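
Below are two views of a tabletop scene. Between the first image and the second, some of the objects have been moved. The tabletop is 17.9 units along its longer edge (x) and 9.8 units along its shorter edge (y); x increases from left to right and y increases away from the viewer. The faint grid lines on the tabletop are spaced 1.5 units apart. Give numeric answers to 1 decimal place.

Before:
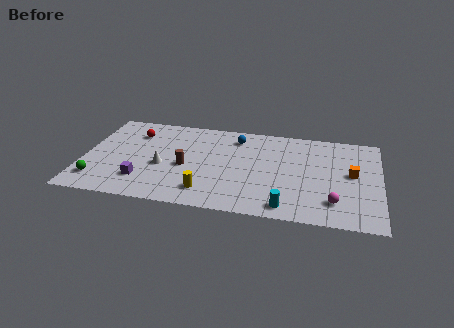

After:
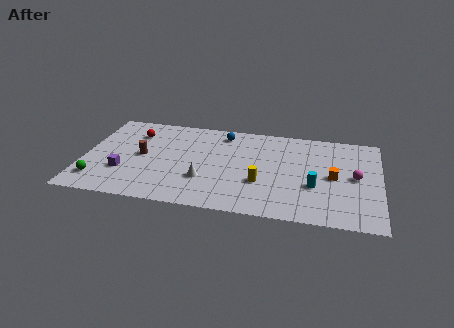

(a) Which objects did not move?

the red sphere and the green sphere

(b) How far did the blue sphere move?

0.9

The blue sphere was near (9.1, 8.0) before and (8.3, 8.3) after, so it travelled √(0.8² + 0.3²) ≈ 0.9 units.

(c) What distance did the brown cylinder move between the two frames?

2.8

The brown cylinder was near (6.2, 4.3) before and (3.5, 5.0) after, so it travelled √(2.7² + 0.7²) ≈ 2.8 units.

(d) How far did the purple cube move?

1.4

The purple cube was near (3.7, 2.4) before and (2.5, 3.1) after, so it travelled √(1.2² + 0.7²) ≈ 1.4 units.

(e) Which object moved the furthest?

the yellow cylinder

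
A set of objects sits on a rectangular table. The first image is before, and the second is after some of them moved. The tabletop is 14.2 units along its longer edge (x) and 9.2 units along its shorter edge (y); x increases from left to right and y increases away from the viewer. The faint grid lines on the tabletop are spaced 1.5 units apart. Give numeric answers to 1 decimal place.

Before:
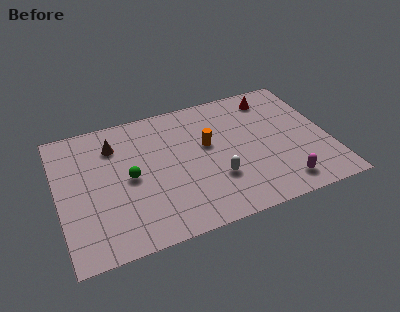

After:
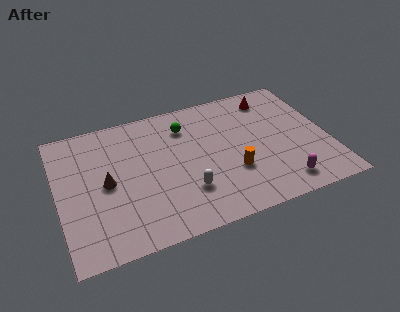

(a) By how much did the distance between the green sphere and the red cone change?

-3.8

They were about 8.5 units apart before and 4.7 after — 3.8 units closer together.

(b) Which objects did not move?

the magenta capsule and the red cone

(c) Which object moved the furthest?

the green sphere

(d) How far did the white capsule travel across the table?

1.6

The white capsule moved from about (8.1, 2.9) to (6.5, 2.6), a distance of √(1.6² + 0.3²) ≈ 1.6.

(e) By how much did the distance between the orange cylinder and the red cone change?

+0.9

The distance was about 4.4 in the first image and 5.3 in the second, so they moved 0.9 units further apart.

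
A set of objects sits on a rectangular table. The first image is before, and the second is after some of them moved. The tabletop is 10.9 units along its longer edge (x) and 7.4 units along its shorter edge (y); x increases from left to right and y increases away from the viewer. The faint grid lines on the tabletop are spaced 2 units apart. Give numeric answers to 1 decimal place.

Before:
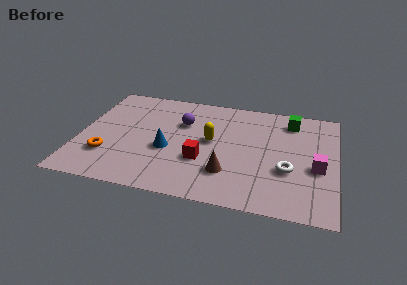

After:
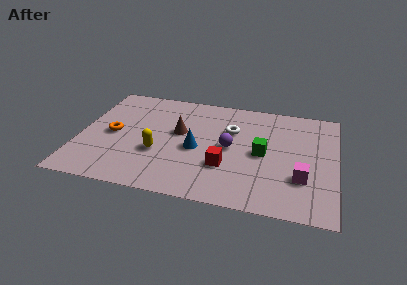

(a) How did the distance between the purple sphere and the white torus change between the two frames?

-3.9

The distance was about 5.1 in the first image and 1.2 in the second, so they moved 3.9 units closer together.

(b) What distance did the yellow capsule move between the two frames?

2.6

The yellow capsule moved from about (5.6, 4.0) to (3.4, 2.7), a distance of √(2.2² + 1.3²) ≈ 2.6.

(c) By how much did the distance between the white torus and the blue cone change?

-3.0

The distance was about 5.1 in the first image and 2.1 in the second, so they moved 3.0 units closer together.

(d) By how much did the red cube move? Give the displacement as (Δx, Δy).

(1.0, -0.2)

The red cube was at about (5.3, 2.6) and moved to about (6.3, 2.4).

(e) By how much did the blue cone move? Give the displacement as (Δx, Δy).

(1.2, 0.3)

From the two frames, the blue cone sits at roughly (3.8, 3.0) before and (5.0, 3.3) after.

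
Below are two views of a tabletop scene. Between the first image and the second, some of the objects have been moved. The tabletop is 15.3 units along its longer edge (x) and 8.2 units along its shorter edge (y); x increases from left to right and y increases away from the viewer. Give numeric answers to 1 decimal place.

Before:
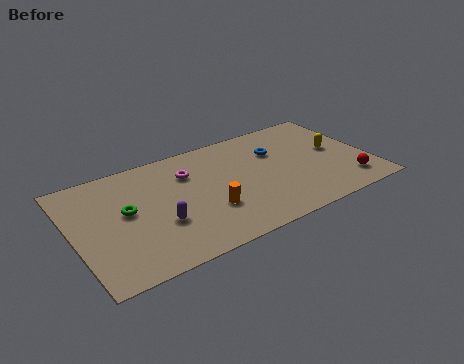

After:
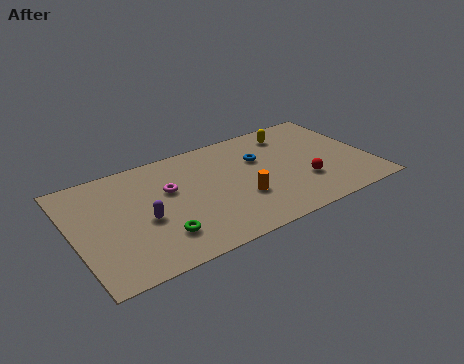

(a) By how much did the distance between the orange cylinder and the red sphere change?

-4.0

Before: roughly 7.3 units apart; after: 3.3. That's 4.0 units closer together.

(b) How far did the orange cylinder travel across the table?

1.7

From (6.7, 2.7) to (8.4, 2.8), the orange cylinder covered √(1.7² + 0.1²) ≈ 1.7 units.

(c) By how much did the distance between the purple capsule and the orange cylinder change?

+2.4

They were about 2.5 units apart before and 4.9 after — 2.4 units further apart.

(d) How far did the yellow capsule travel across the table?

3.0

The yellow capsule was near (13.7, 4.4) before and (11.7, 6.7) after, so it travelled √(2.0² + 2.3²) ≈ 3.0 units.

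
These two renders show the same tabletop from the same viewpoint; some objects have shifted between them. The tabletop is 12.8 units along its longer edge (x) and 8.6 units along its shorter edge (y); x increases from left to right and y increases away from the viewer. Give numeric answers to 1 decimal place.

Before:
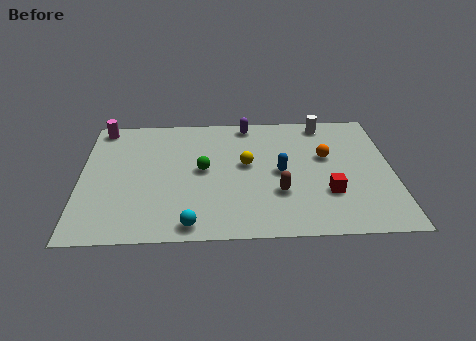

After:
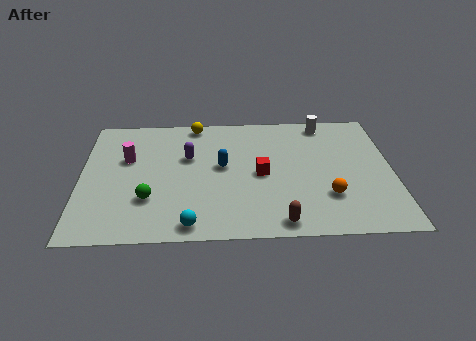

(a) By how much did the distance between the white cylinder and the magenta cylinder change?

-0.8

They were about 9.3 units apart before and 8.5 after — 0.8 units closer together.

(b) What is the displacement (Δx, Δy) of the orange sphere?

(0.0, -2.7)

The orange sphere started near (10.1, 5.2) and ended near (10.1, 2.5).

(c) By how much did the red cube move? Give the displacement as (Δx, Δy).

(-2.7, 1.4)

From the two frames, the red cube sits at roughly (10.1, 2.7) before and (7.4, 4.1) after.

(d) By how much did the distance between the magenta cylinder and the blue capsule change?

-4.2

The distance was about 8.2 in the first image and 4.0 in the second, so they moved 4.2 units closer together.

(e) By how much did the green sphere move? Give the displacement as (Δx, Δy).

(-2.2, -1.9)

The green sphere was at about (5.0, 4.5) and moved to about (2.8, 2.6).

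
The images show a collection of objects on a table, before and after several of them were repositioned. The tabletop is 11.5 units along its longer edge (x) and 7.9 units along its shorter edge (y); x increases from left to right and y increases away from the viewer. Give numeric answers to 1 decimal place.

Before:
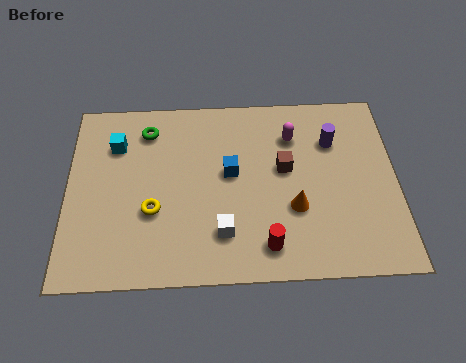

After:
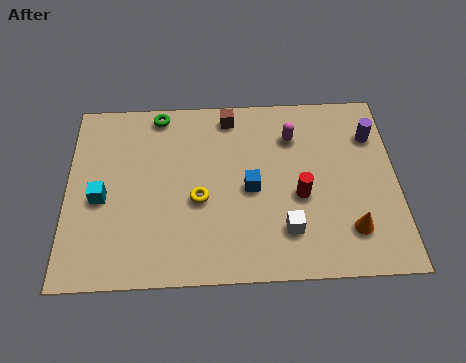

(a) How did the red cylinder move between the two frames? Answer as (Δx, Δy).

(1.2, 2.0)

The red cylinder started near (6.9, 1.3) and ended near (8.1, 3.3).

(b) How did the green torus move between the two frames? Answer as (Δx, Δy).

(0.4, 0.7)

From the two frames, the green torus sits at roughly (2.8, 6.4) before and (3.2, 7.1) after.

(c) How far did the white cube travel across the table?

2.2

The white cube moved from about (5.4, 1.9) to (7.6, 1.9), a distance of √(2.2² + 0.0²) ≈ 2.2.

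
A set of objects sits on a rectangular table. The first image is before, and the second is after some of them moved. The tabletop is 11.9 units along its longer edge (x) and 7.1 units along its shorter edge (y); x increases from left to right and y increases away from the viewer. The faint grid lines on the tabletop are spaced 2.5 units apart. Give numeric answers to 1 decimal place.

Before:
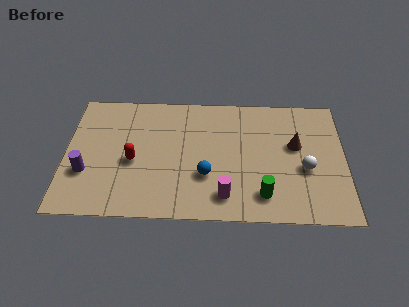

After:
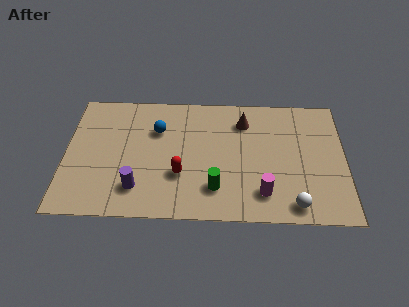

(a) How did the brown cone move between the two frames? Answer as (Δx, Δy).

(-2.2, 1.3)

The brown cone started near (9.8, 4.2) and ended near (7.6, 5.5).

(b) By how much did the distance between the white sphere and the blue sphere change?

+2.8

The distance was about 4.2 in the first image and 7.0 in the second, so they moved 2.8 units further apart.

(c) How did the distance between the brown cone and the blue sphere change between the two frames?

-0.5

The distance was about 4.2 in the first image and 3.7 in the second, so they moved 0.5 units closer together.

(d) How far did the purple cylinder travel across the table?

2.3

From (0.9, 2.4) to (3.1, 1.6), the purple cylinder covered √(2.2² + 0.8²) ≈ 2.3 units.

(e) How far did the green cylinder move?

2.0

The green cylinder moved from about (8.4, 1.4) to (6.4, 1.7), a distance of √(2.0² + 0.3²) ≈ 2.0.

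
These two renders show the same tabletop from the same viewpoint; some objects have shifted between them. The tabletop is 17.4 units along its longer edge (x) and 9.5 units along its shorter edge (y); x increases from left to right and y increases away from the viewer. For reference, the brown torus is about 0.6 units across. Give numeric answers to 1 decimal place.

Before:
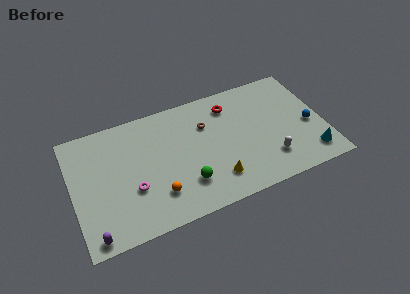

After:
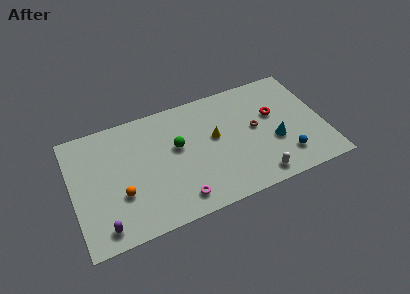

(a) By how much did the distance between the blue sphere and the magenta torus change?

-4.9

Before: roughly 12.4 units apart; after: 7.5. That's 4.9 units closer together.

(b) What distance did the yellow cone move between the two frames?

3.3

The yellow cone was near (9.6, 2.1) before and (9.9, 5.4) after, so it travelled √(0.3² + 3.3²) ≈ 3.3 units.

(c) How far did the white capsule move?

1.5

From (13.4, 2.3) to (12.4, 1.2), the white capsule covered √(1.0² + 1.1²) ≈ 1.5 units.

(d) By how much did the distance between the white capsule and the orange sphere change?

+1.6

They were about 7.8 units apart before and 9.4 after — 1.6 units further apart.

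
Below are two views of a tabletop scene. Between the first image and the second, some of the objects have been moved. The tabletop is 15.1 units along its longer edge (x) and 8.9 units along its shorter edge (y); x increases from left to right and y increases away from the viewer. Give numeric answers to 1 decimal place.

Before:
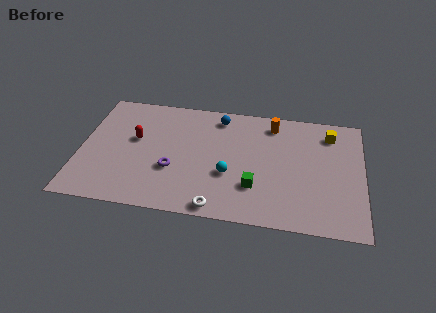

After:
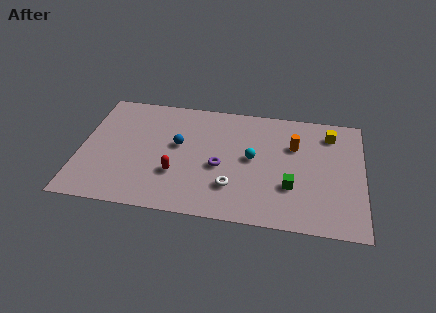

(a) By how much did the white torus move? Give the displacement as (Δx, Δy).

(0.7, 1.6)

The white torus started near (7.5, 0.8) and ended near (8.2, 2.4).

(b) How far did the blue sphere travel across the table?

3.3

From (7.3, 7.6) to (5.2, 5.1), the blue sphere covered √(2.1² + 2.5²) ≈ 3.3 units.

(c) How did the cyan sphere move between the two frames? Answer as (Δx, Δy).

(1.2, 1.4)

The cyan sphere was at about (8.0, 3.3) and moved to about (9.2, 4.7).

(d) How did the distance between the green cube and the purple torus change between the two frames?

-0.5

The distance was about 4.4 in the first image and 3.9 in the second, so they moved 0.5 units closer together.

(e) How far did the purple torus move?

2.6

The purple torus was near (5.0, 3.2) before and (7.5, 3.8) after, so it travelled √(2.5² + 0.6²) ≈ 2.6 units.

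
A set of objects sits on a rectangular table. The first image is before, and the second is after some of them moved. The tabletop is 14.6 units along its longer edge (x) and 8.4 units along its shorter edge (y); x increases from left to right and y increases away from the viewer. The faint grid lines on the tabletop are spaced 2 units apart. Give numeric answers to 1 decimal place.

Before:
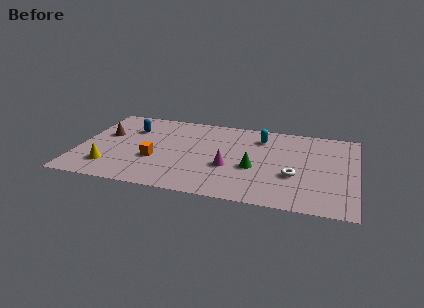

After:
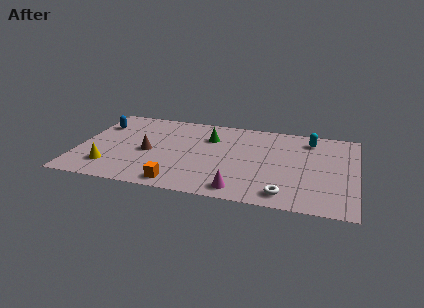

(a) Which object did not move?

the yellow cone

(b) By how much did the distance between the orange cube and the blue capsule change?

+3.6

The distance was about 3.3 in the first image and 6.9 in the second, so they moved 3.6 units further apart.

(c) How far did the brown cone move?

2.7

The brown cone was near (1.3, 5.1) before and (3.7, 3.8) after, so it travelled √(2.4² + 1.3²) ≈ 2.7 units.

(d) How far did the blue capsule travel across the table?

1.7

The blue capsule moved from about (2.6, 6.0) to (0.9, 6.1), a distance of √(1.7² + 0.1²) ≈ 1.7.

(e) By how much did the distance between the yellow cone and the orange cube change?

+1.2

They were about 2.6 units apart before and 3.8 after — 1.2 units further apart.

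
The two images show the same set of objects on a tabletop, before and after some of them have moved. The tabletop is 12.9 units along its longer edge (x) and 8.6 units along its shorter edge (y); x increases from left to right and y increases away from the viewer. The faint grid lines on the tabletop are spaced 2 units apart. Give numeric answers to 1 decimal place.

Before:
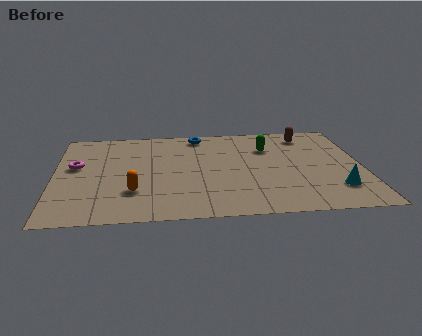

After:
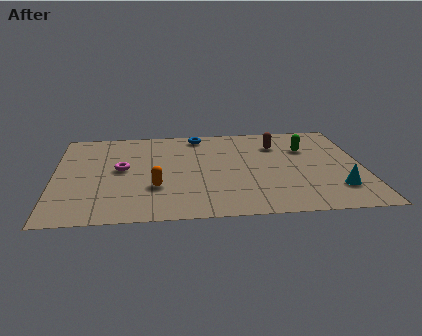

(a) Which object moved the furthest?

the magenta torus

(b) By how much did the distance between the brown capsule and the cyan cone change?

-0.3

They were about 5.2 units apart before and 4.9 after — 0.3 units closer together.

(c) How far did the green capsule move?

1.6

The green capsule moved from about (9.0, 6.1) to (10.6, 5.9), a distance of √(1.6² + 0.2²) ≈ 1.6.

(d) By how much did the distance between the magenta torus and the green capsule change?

-0.3

They were about 8.2 units apart before and 7.9 after — 0.3 units closer together.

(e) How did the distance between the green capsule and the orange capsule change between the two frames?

+0.4

The distance was about 6.7 in the first image and 7.1 in the second, so they moved 0.4 units further apart.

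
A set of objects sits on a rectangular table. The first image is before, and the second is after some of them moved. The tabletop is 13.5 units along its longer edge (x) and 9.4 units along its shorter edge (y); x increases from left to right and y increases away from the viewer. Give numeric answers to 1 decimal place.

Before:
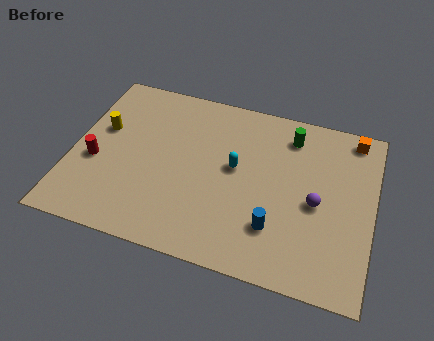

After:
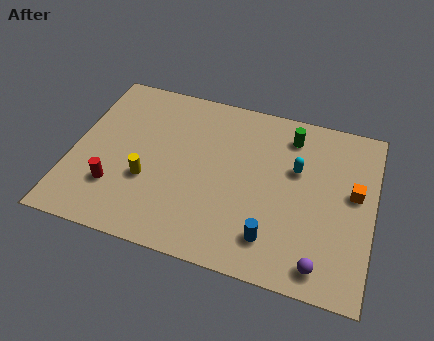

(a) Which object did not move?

the green cylinder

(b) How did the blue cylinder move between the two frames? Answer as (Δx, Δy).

(-0.1, -0.6)

The blue cylinder started near (9.3, 2.5) and ended near (9.2, 1.9).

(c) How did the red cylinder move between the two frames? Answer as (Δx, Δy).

(1.0, -1.2)

The red cylinder started near (1.1, 3.8) and ended near (2.1, 2.6).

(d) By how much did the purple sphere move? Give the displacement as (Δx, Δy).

(0.4, -3.1)

The purple sphere started near (11.0, 4.3) and ended near (11.4, 1.2).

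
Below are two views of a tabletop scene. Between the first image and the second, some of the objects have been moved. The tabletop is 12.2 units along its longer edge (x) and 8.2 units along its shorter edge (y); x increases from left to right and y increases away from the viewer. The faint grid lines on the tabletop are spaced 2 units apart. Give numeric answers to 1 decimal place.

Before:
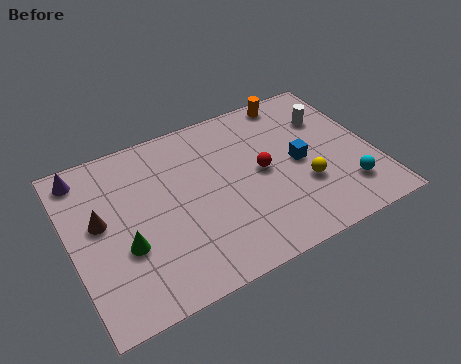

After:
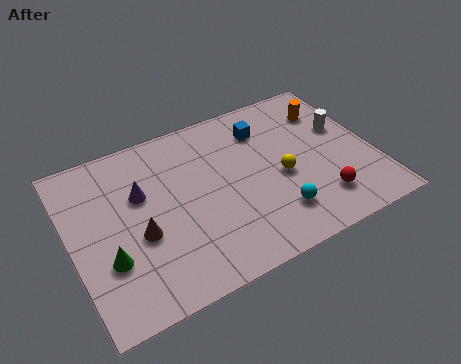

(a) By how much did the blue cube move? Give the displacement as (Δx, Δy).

(-1.1, 2.3)

The blue cube was at about (9.2, 4.0) and moved to about (8.1, 6.3).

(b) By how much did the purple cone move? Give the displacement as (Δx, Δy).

(2.1, -1.9)

From the two frames, the purple cone sits at roughly (0.8, 7.1) before and (2.9, 5.2) after.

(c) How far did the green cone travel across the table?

0.8

The green cone moved from about (2.0, 3.0) to (1.3, 2.7), a distance of √(0.7² + 0.3²) ≈ 0.8.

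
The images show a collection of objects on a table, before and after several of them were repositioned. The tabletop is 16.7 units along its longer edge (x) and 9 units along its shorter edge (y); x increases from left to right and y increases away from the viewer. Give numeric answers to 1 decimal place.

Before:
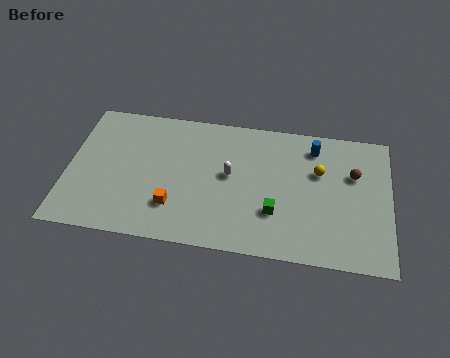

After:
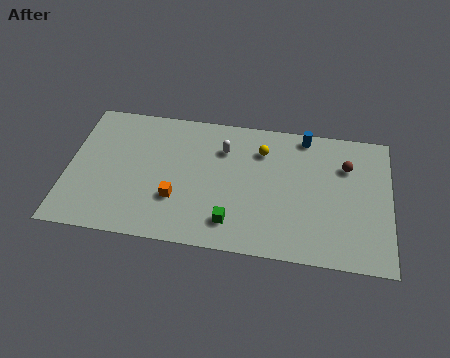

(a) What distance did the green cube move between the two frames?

2.4

The green cube moved from about (10.8, 2.8) to (8.6, 1.8), a distance of √(2.2² + 1.0²) ≈ 2.4.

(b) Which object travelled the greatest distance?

the yellow sphere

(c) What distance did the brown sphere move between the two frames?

0.6

From (14.8, 5.9) to (14.4, 6.4), the brown sphere covered √(0.4² + 0.5²) ≈ 0.6 units.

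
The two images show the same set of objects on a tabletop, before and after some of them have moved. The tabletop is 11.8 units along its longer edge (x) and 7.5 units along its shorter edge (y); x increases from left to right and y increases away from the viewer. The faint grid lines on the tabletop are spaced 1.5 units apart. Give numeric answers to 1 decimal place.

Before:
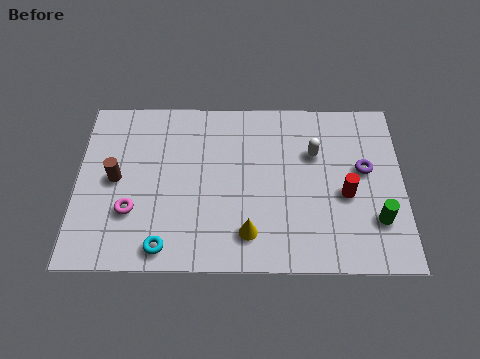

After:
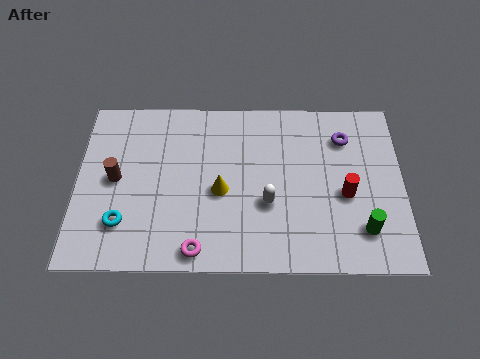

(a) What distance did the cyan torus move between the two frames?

1.8

The cyan torus was near (3.2, 0.9) before and (1.7, 1.9) after, so it travelled √(1.5² + 1.0²) ≈ 1.8 units.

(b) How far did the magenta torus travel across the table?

2.9

The magenta torus was near (2.0, 2.4) before and (4.4, 0.8) after, so it travelled √(2.4² + 1.6²) ≈ 2.9 units.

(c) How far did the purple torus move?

1.6

The purple torus moved from about (10.4, 4.3) to (9.7, 5.7), a distance of √(0.7² + 1.4²) ≈ 1.6.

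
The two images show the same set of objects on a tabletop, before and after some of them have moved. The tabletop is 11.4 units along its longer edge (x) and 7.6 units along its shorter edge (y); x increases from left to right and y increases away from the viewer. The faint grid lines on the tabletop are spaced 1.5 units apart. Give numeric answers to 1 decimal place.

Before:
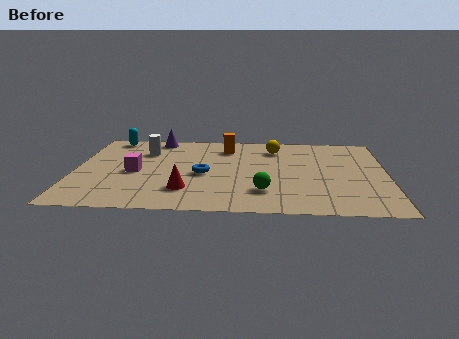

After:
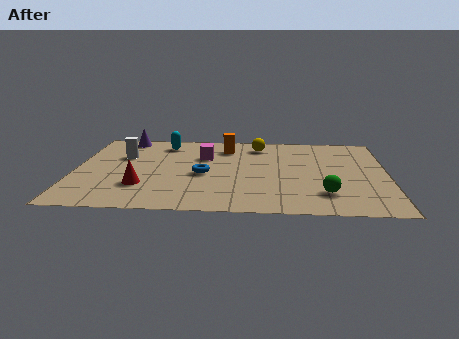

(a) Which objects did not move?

the orange cylinder and the blue torus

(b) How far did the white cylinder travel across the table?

0.9

From (2.5, 5.5) to (1.7, 5.0), the white cylinder covered √(0.8² + 0.5²) ≈ 0.9 units.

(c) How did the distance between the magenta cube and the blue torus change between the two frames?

-0.8

Before: roughly 2.5 units apart; after: 1.7. That's 0.8 units closer together.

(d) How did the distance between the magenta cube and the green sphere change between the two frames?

+0.5

The distance was about 5.0 in the first image and 5.5 in the second, so they moved 0.5 units further apart.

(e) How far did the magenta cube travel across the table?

3.0

From (2.2, 3.5) to (4.7, 5.1), the magenta cube covered √(2.5² + 1.6²) ≈ 3.0 units.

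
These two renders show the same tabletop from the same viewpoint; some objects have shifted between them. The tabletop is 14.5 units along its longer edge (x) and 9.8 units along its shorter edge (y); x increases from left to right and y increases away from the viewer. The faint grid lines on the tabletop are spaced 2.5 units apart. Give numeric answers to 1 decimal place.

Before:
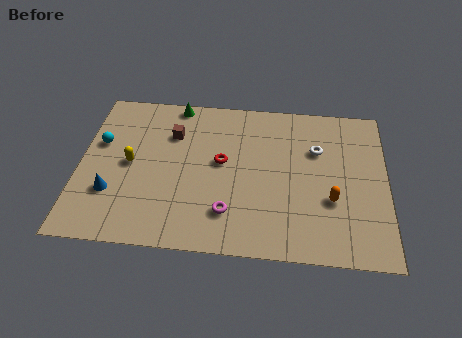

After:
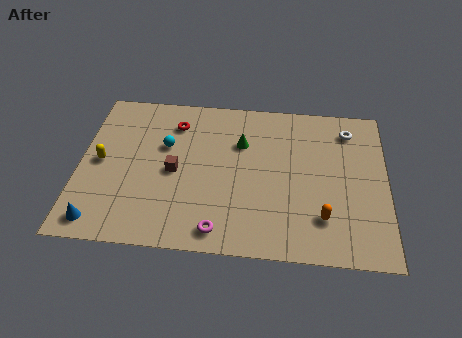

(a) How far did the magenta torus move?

1.2

The magenta torus was near (7.1, 2.3) before and (6.7, 1.2) after, so it travelled √(0.4² + 1.1²) ≈ 1.2 units.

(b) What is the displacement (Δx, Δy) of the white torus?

(1.5, 1.4)

The white torus started near (11.2, 6.6) and ended near (12.7, 8.0).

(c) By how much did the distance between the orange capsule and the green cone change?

-3.5

They were about 9.3 units apart before and 5.8 after — 3.5 units closer together.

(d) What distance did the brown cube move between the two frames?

2.4

The brown cube moved from about (4.3, 7.0) to (4.5, 4.6), a distance of √(0.2² + 2.4²) ≈ 2.4.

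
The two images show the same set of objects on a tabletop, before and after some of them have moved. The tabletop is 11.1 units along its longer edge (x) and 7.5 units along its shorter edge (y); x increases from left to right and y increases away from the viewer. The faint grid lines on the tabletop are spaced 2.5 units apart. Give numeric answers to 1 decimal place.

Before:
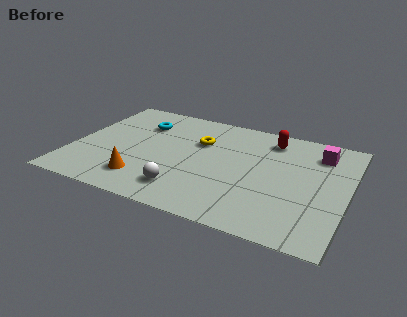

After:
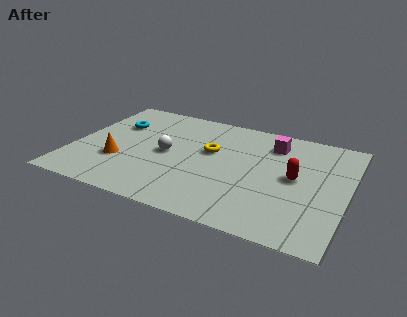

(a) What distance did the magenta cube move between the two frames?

1.9

The magenta cube was near (9.8, 5.9) before and (7.9, 5.9) after, so it travelled √(1.9² + 0.0²) ≈ 1.9 units.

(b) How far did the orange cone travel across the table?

1.4

The orange cone was near (3.1, 1.6) before and (2.0, 2.5) after, so it travelled √(1.1² + 0.9²) ≈ 1.4 units.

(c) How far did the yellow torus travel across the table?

0.7

The yellow torus was near (5.0, 5.0) before and (5.5, 4.5) after, so it travelled √(0.5² + 0.5²) ≈ 0.7 units.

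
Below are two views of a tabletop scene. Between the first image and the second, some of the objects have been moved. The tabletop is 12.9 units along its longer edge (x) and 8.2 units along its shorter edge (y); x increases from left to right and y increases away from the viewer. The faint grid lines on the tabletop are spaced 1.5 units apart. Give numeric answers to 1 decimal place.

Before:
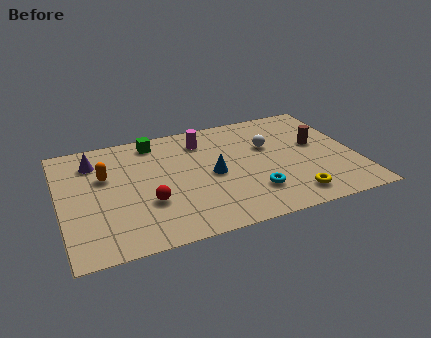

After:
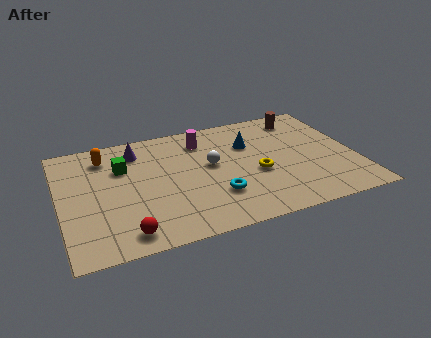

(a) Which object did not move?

the magenta cylinder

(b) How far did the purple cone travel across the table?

1.9

The purple cone was near (1.6, 6.4) before and (3.5, 6.6) after, so it travelled √(1.9² + 0.2²) ≈ 1.9 units.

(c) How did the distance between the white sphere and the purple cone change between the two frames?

-4.0

The distance was about 7.7 in the first image and 3.7 in the second, so they moved 4.0 units closer together.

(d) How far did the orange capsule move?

1.4

The orange capsule moved from about (2.0, 5.2) to (2.1, 6.6), a distance of √(0.1² + 1.4²) ≈ 1.4.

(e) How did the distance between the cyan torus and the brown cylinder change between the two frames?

+2.2

They were about 4.0 units apart before and 6.2 after — 2.2 units further apart.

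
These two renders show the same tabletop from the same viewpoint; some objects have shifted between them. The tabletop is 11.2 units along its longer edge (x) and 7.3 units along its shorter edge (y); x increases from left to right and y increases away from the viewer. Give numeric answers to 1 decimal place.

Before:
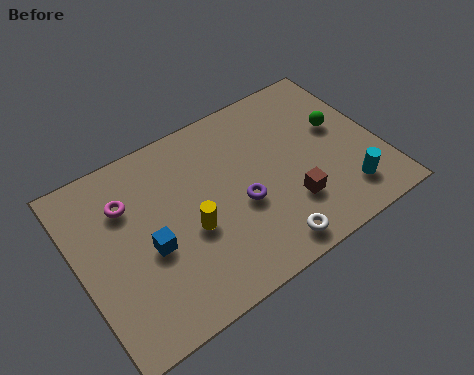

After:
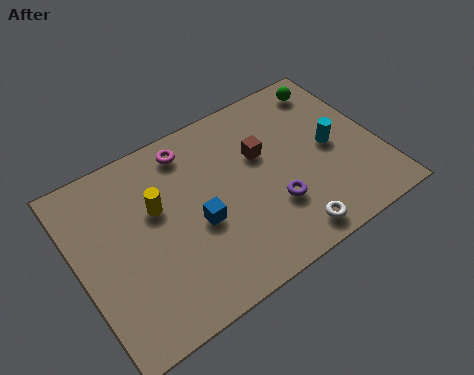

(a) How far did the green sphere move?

1.9

The green sphere moved from about (9.9, 4.3) to (10.0, 6.2), a distance of √(0.1² + 1.9²) ≈ 1.9.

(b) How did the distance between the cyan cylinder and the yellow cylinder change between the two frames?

+0.8

Before: roughly 5.8 units apart; after: 6.6. That's 0.8 units further apart.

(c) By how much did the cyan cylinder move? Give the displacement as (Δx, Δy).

(-0.1, 2.1)

From the two frames, the cyan cylinder sits at roughly (9.6, 1.5) before and (9.5, 3.6) after.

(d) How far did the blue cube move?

1.8

From (2.5, 3.1) to (4.3, 3.1), the blue cube covered √(1.8² + 0.0²) ≈ 1.8 units.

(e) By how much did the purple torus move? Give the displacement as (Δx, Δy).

(1.1, -0.7)

From the two frames, the purple torus sits at roughly (5.9, 3.0) before and (7.0, 2.3) after.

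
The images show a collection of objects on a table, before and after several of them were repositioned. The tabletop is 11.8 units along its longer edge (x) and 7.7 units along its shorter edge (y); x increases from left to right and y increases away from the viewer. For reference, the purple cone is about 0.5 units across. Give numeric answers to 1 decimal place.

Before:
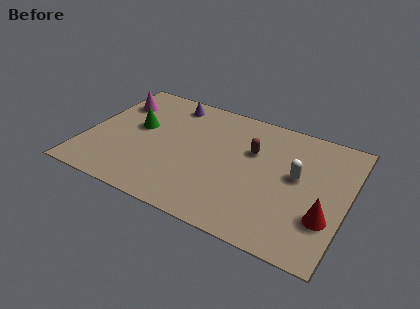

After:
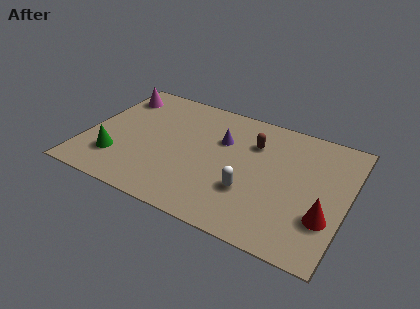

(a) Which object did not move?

the red cone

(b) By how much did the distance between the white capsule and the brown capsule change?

+0.8

The distance was about 2.2 in the first image and 3.0 in the second, so they moved 0.8 units further apart.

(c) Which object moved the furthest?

the purple cone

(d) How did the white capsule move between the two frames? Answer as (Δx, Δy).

(-1.9, -1.8)

The white capsule was at about (9.5, 4.3) and moved to about (7.6, 2.5).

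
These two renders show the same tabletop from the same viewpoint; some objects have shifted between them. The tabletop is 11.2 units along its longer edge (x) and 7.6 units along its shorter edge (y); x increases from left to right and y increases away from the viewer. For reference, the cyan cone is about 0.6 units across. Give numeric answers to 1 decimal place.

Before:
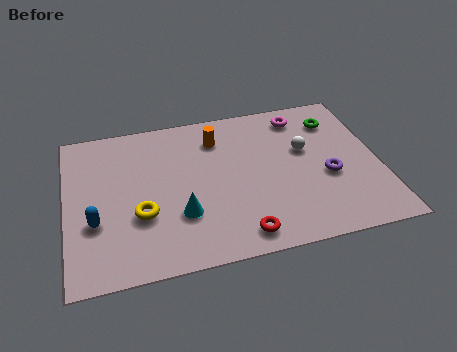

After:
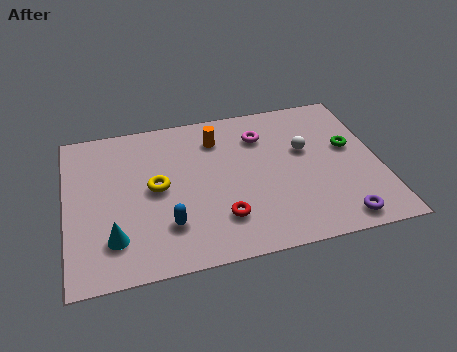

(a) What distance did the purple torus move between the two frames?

2.2

The purple torus was near (9.3, 3.1) before and (9.5, 0.9) after, so it travelled √(0.2² + 2.2²) ≈ 2.2 units.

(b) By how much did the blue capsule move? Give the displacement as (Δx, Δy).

(2.5, -0.7)

From the two frames, the blue capsule sits at roughly (1.0, 2.7) before and (3.5, 2.0) after.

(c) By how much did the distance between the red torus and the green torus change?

-0.8

Before: roughly 6.2 units apart; after: 5.4. That's 0.8 units closer together.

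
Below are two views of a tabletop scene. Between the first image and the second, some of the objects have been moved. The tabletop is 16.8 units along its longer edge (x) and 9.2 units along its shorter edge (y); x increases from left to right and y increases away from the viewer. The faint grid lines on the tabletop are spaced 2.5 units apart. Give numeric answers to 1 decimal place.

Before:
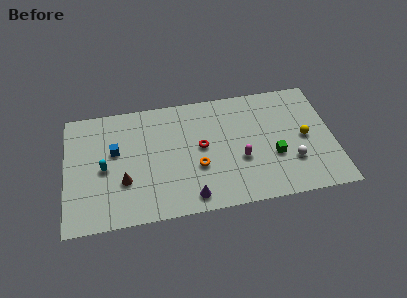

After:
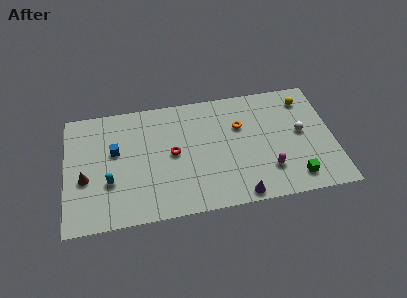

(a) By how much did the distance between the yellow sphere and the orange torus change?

-2.5

They were about 6.9 units apart before and 4.4 after — 2.5 units closer together.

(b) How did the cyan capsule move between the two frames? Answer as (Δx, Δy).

(0.3, -1.1)

The cyan capsule was at about (2.4, 4.3) and moved to about (2.7, 3.2).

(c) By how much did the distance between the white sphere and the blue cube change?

+0.4

The distance was about 11.3 in the first image and 11.7 in the second, so they moved 0.4 units further apart.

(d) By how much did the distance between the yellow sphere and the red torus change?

+2.4

The distance was about 6.5 in the first image and 8.9 in the second, so they moved 2.4 units further apart.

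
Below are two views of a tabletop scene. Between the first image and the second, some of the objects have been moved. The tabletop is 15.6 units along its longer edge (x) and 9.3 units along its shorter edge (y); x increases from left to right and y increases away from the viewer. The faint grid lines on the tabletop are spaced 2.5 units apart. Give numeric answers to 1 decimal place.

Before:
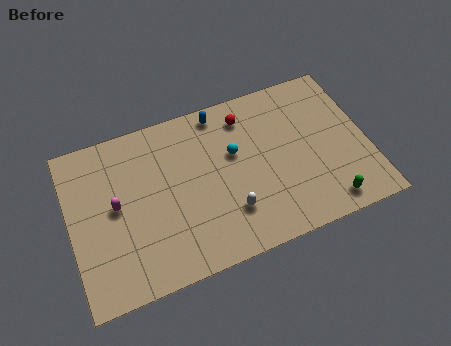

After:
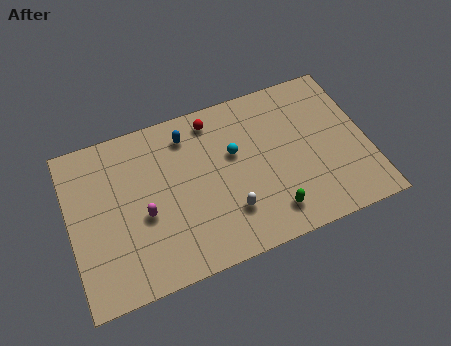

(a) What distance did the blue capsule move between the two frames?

1.9

The blue capsule was near (8.2, 8.3) before and (6.4, 7.6) after, so it travelled √(1.8² + 0.7²) ≈ 1.9 units.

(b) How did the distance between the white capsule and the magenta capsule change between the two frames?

-1.7

Before: roughly 6.2 units apart; after: 4.5. That's 1.7 units closer together.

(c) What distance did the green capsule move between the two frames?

2.9

The green capsule moved from about (13.1, 1.2) to (10.2, 1.7), a distance of √(2.9² + 0.5²) ≈ 2.9.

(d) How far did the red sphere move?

1.7

The red sphere moved from about (9.5, 7.6) to (7.8, 8.0), a distance of √(1.7² + 0.4²) ≈ 1.7.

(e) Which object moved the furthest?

the green capsule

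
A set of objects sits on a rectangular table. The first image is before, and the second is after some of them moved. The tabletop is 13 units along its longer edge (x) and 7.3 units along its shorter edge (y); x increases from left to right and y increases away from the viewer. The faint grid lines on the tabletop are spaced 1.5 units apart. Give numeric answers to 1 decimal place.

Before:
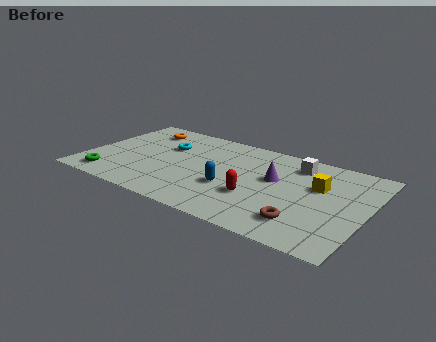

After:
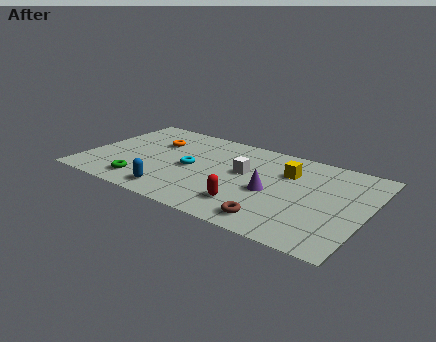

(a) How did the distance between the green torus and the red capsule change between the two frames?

-1.9

They were about 6.8 units apart before and 4.9 after — 1.9 units closer together.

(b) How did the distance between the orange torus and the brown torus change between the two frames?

-1.9

They were about 9.3 units apart before and 7.4 after — 1.9 units closer together.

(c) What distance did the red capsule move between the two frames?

0.8

From (8.1, 2.5) to (7.9, 1.7), the red capsule covered √(0.2² + 0.8²) ≈ 0.8 units.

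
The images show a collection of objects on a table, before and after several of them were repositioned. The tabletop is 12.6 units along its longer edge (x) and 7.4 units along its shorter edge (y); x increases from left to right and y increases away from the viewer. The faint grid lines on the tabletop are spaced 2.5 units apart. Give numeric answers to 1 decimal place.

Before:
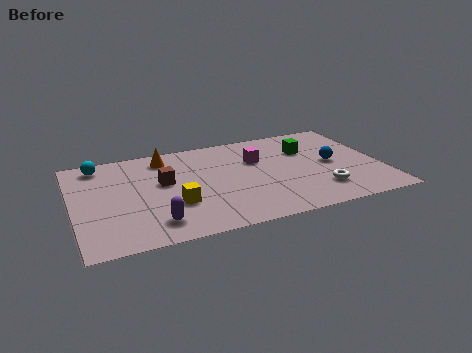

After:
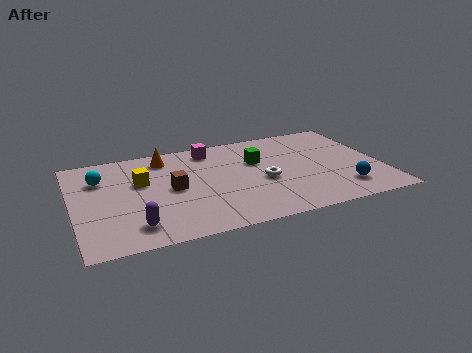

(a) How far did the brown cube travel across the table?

0.7

The brown cube moved from about (3.7, 4.3) to (4.0, 3.7), a distance of √(0.3² + 0.6²) ≈ 0.7.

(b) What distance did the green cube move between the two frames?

2.1

The green cube was near (9.7, 5.1) before and (7.6, 4.8) after, so it travelled √(2.1² + 0.3²) ≈ 2.1 units.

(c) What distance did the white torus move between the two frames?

2.6

The white torus was near (9.9, 1.8) before and (7.7, 3.2) after, so it travelled √(2.2² + 1.4²) ≈ 2.6 units.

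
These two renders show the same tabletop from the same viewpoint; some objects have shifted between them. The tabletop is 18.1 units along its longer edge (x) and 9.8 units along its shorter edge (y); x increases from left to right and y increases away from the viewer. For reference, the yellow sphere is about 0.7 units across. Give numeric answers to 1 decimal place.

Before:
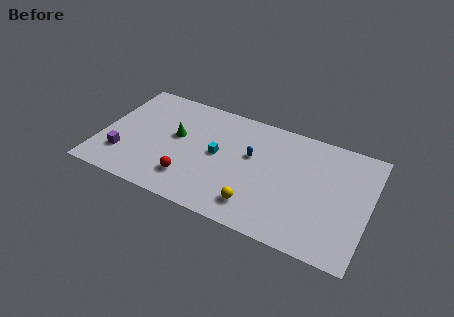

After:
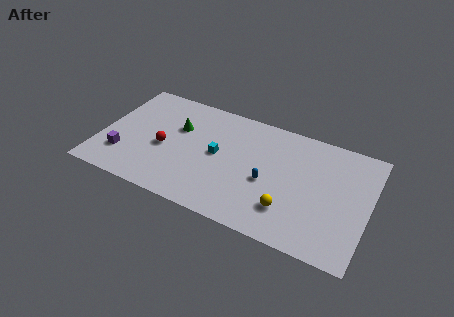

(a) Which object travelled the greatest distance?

the red sphere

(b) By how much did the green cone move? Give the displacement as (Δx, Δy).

(0.0, 0.8)

From the two frames, the green cone sits at roughly (5.0, 5.6) before and (5.0, 6.4) after.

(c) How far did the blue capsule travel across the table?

2.1

From (10.1, 5.9) to (11.4, 4.2), the blue capsule covered √(1.3² + 1.7²) ≈ 2.1 units.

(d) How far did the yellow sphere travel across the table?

2.2

From (10.9, 1.9) to (13.0, 2.5), the yellow sphere covered √(2.1² + 0.6²) ≈ 2.2 units.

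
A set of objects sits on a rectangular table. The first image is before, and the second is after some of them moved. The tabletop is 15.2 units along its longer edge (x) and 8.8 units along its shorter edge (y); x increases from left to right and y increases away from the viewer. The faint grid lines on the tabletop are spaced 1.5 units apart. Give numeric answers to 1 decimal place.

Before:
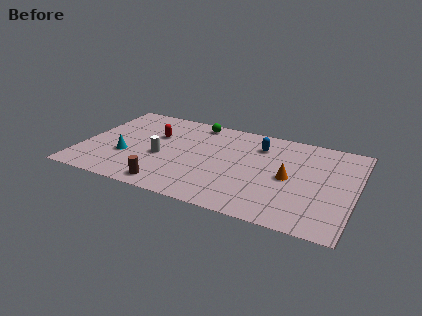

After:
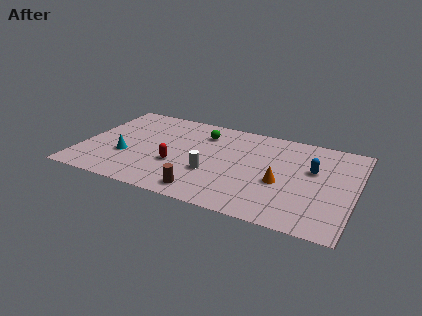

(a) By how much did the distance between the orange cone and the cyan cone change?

-0.5

They were about 9.1 units apart before and 8.6 after — 0.5 units closer together.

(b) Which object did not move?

the cyan cone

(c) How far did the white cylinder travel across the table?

3.0

The white cylinder was near (4.5, 3.7) before and (7.4, 3.1) after, so it travelled √(2.9² + 0.6²) ≈ 3.0 units.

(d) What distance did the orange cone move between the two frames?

0.7

From (11.6, 4.2) to (11.2, 3.6), the orange cone covered √(0.4² + 0.6²) ≈ 0.7 units.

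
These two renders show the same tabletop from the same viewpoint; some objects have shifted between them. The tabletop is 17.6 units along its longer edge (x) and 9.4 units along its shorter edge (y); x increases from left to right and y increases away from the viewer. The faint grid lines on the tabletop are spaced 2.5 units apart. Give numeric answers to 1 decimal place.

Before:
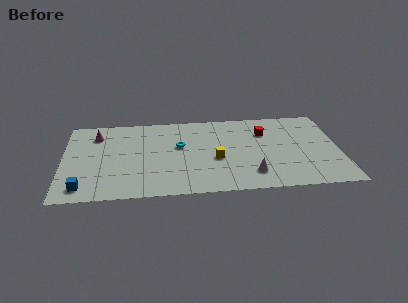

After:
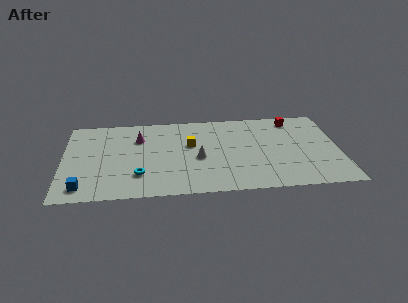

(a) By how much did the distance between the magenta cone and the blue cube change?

+0.4

Before: roughly 6.0 units apart; after: 6.4. That's 0.4 units further apart.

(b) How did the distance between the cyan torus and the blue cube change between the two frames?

-3.7

Before: roughly 7.4 units apart; after: 3.7. That's 3.7 units closer together.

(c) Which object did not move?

the blue cube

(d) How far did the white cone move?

3.9

The white cone moved from about (11.9, 2.0) to (8.6, 4.1), a distance of √(3.3² + 2.1²) ≈ 3.9.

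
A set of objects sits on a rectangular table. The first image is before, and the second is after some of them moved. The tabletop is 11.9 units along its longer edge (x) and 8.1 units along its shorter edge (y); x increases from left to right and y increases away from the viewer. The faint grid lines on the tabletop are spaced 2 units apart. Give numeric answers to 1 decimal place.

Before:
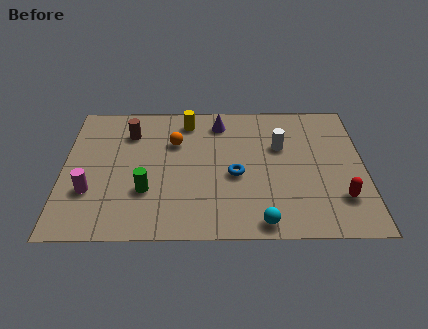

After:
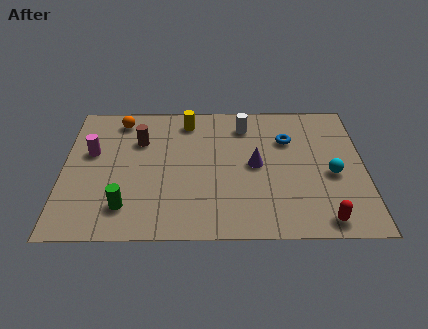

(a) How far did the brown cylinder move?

0.6

The brown cylinder was near (2.6, 6.1) before and (3.0, 5.6) after, so it travelled √(0.4² + 0.5²) ≈ 0.6 units.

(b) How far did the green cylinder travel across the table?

1.2

The green cylinder moved from about (3.3, 2.6) to (2.5, 1.7), a distance of √(0.8² + 0.9²) ≈ 1.2.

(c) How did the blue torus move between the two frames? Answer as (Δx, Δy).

(2.1, 2.1)

The blue torus was at about (6.8, 3.5) and moved to about (8.9, 5.6).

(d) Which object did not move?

the yellow cylinder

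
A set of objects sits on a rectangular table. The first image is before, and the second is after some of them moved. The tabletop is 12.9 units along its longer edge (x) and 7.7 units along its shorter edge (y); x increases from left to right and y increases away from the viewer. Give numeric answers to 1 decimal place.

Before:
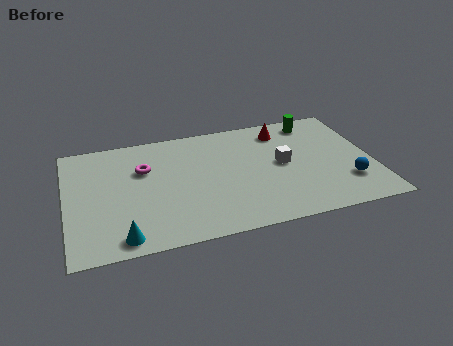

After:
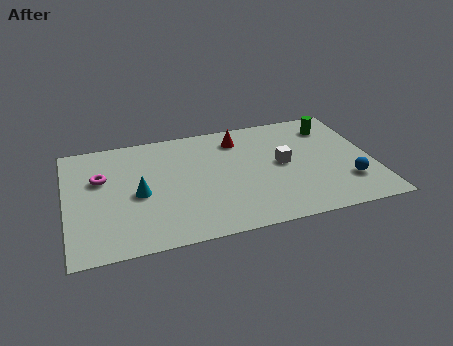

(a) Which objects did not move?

the white cube and the blue sphere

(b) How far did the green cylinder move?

0.9

The green cylinder was near (10.7, 6.6) before and (11.4, 6.1) after, so it travelled √(0.7² + 0.5²) ≈ 0.9 units.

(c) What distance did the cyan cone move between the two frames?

2.7

The cyan cone moved from about (2.2, 0.9) to (3.0, 3.5), a distance of √(0.8² + 2.6²) ≈ 2.7.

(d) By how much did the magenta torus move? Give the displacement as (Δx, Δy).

(-1.8, -0.2)

From the two frames, the magenta torus sits at roughly (3.3, 5.1) before and (1.5, 4.9) after.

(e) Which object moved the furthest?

the cyan cone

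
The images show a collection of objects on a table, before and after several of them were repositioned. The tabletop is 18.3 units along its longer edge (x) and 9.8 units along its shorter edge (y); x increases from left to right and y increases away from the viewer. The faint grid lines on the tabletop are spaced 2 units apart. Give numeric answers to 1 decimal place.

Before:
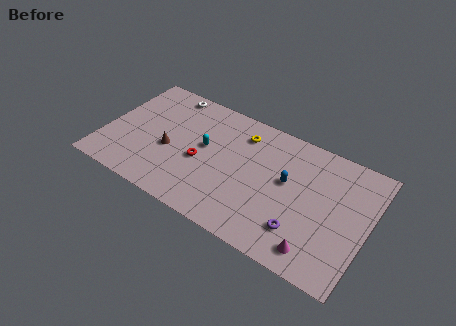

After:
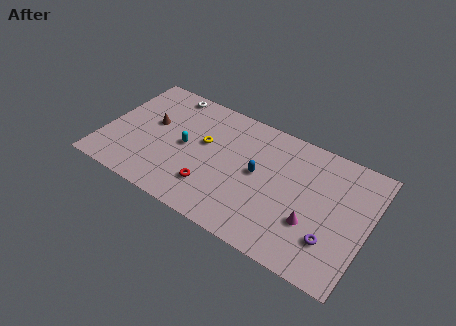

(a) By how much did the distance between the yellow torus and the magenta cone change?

-0.5

They were about 8.8 units apart before and 8.3 after — 0.5 units closer together.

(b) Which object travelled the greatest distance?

the yellow torus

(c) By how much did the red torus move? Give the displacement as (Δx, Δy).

(1.0, -1.7)

The red torus started near (6.8, 4.2) and ended near (7.8, 2.5).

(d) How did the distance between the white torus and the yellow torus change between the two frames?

-1.3

The distance was about 5.6 in the first image and 4.3 in the second, so they moved 1.3 units closer together.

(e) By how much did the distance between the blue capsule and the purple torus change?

+2.5

The distance was about 3.5 in the first image and 6.0 in the second, so they moved 2.5 units further apart.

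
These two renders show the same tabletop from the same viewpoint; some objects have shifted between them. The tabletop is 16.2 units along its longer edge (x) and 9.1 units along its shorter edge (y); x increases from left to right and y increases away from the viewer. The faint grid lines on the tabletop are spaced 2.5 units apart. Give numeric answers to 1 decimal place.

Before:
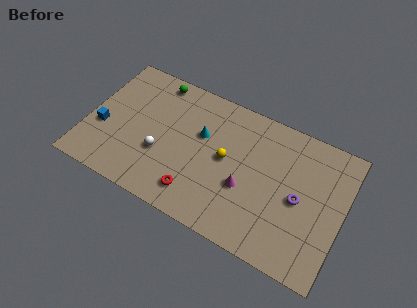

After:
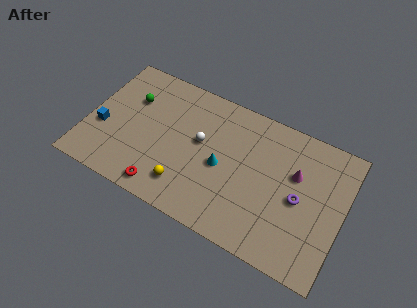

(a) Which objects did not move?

the purple torus and the blue cube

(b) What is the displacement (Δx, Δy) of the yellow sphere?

(-2.2, -2.9)

The yellow sphere was at about (8.8, 4.8) and moved to about (6.6, 1.9).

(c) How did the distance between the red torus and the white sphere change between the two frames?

+1.5

The distance was about 3.0 in the first image and 4.5 in the second, so they moved 1.5 units further apart.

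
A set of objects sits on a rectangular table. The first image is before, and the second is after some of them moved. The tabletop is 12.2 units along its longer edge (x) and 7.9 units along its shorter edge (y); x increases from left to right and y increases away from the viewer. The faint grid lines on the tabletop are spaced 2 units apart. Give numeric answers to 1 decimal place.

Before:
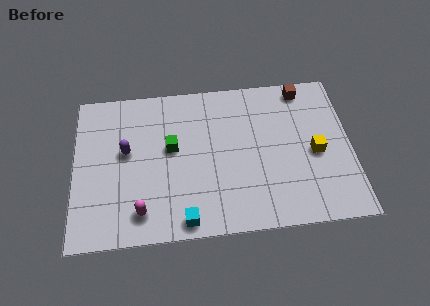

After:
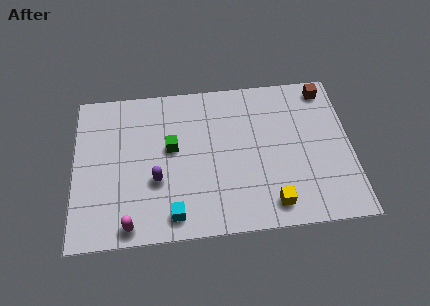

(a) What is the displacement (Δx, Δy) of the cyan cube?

(-0.5, 0.3)

The cyan cube started near (4.8, 0.8) and ended near (4.3, 1.1).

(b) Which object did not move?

the green cube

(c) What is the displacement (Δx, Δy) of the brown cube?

(1.0, -0.1)

From the two frames, the brown cube sits at roughly (10.2, 7.0) before and (11.2, 6.9) after.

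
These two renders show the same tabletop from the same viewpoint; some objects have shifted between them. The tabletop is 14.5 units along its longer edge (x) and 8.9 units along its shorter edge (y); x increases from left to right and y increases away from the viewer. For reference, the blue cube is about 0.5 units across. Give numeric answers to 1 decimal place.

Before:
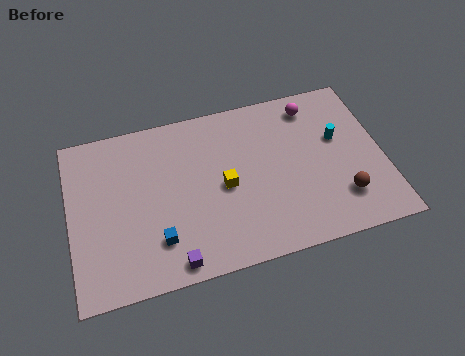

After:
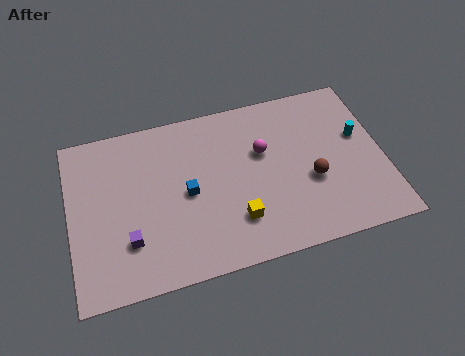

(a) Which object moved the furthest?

the magenta sphere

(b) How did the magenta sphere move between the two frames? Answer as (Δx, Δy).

(-2.5, -1.9)

The magenta sphere was at about (11.5, 7.5) and moved to about (9.0, 5.6).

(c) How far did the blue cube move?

2.6

The blue cube was near (3.9, 2.2) before and (5.4, 4.3) after, so it travelled √(1.5² + 2.1²) ≈ 2.6 units.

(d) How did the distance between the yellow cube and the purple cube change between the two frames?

+0.7

The distance was about 4.2 in the first image and 4.9 in the second, so they moved 0.7 units further apart.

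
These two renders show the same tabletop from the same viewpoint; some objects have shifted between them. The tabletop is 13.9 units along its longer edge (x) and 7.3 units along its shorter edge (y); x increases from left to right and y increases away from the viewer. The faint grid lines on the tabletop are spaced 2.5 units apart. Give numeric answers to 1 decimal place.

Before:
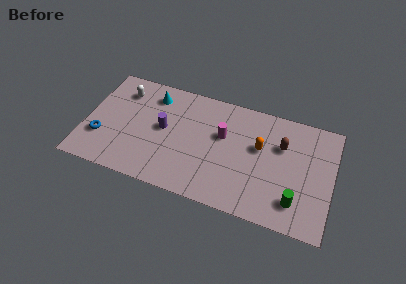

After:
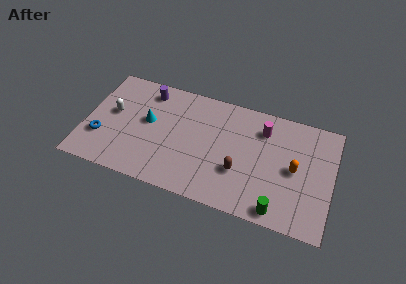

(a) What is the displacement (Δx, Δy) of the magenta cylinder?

(2.2, 1.1)

From the two frames, the magenta cylinder sits at roughly (7.7, 4.5) before and (9.9, 5.6) after.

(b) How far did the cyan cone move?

1.8

From (3.6, 5.9) to (3.5, 4.1), the cyan cone covered √(0.1² + 1.8²) ≈ 1.8 units.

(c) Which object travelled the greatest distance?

the brown capsule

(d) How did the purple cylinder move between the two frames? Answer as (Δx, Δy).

(-1.1, 2.2)

The purple cylinder started near (4.4, 3.9) and ended near (3.3, 6.1).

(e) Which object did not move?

the blue torus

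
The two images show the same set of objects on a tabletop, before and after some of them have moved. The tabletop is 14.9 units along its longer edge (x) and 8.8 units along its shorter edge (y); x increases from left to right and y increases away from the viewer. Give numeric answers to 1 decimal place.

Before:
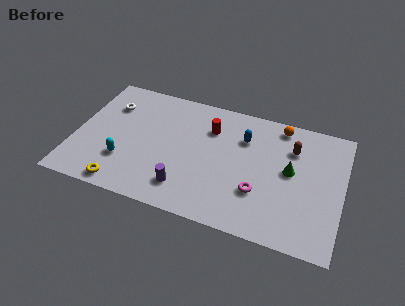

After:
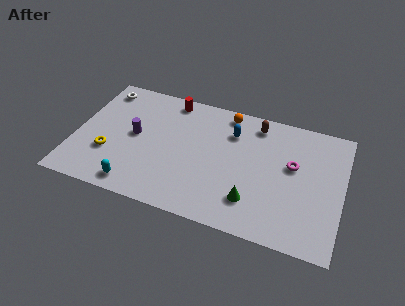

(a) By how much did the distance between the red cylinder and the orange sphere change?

-0.8

Before: roughly 4.0 units apart; after: 3.2. That's 0.8 units closer together.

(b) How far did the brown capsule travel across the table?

2.4

The brown capsule moved from about (12.0, 6.4) to (9.9, 7.5), a distance of √(2.1² + 1.1²) ≈ 2.4.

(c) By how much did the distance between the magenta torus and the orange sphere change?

-0.4

The distance was about 5.1 in the first image and 4.7 in the second, so they moved 0.4 units closer together.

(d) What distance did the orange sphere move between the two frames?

3.0

The orange sphere moved from about (11.2, 7.8) to (8.2, 7.8), a distance of √(3.0² + 0.0²) ≈ 3.0.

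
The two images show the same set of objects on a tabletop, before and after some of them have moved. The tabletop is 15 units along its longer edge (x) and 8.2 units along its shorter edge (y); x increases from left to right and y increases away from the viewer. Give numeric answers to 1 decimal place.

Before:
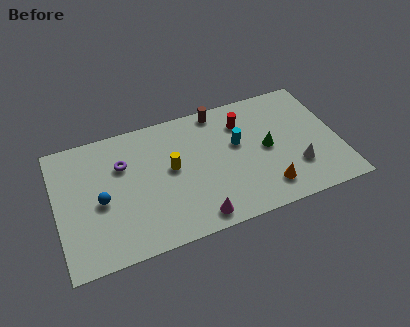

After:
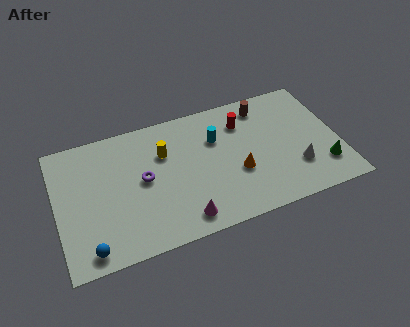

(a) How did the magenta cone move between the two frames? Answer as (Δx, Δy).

(-0.7, 0.2)

The magenta cone was at about (7.1, 1.0) and moved to about (6.4, 1.2).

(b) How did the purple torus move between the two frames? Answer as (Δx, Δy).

(1.0, -1.3)

The purple torus started near (3.6, 5.6) and ended near (4.6, 4.3).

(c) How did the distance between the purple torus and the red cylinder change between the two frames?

-0.7

The distance was about 6.5 in the first image and 5.8 in the second, so they moved 0.7 units closer together.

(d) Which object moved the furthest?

the green cone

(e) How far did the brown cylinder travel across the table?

2.5

The brown cylinder was near (8.9, 7.4) before and (11.3, 6.9) after, so it travelled √(2.4² + 0.5²) ≈ 2.5 units.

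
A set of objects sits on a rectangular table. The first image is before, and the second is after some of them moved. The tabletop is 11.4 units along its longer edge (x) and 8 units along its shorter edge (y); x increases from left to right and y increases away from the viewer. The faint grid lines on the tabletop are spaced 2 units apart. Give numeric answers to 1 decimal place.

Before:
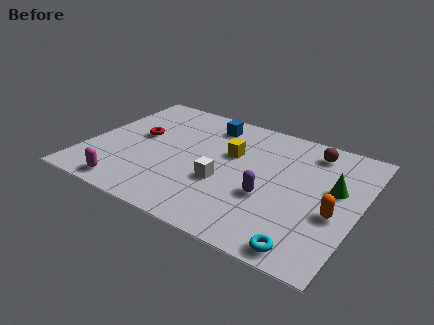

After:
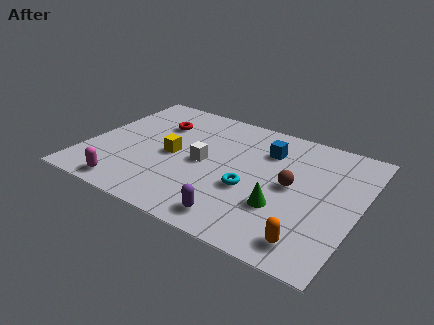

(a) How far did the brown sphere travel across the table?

2.6

From (9.1, 6.7) to (8.6, 4.1), the brown sphere covered √(0.5² + 2.6²) ≈ 2.6 units.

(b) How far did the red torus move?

1.3

From (2.0, 4.5) to (2.6, 5.7), the red torus covered √(0.6² + 1.2²) ≈ 1.3 units.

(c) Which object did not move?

the magenta capsule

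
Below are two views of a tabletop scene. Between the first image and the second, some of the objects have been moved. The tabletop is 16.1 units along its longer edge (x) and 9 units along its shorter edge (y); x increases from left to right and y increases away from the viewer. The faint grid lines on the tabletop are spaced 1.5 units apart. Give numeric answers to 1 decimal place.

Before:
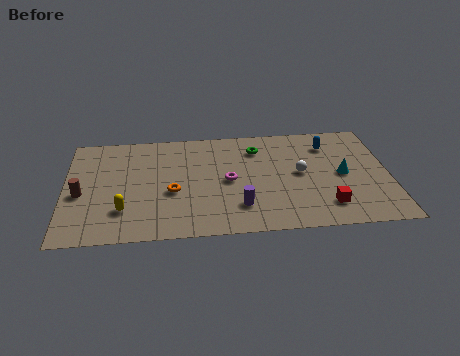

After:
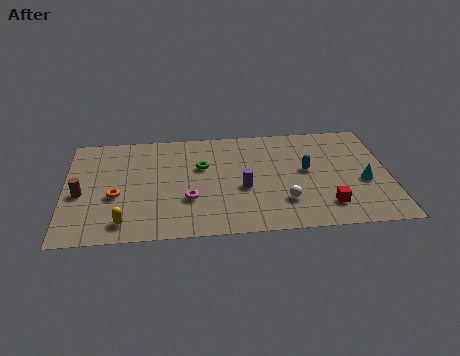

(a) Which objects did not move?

the red cube and the brown cylinder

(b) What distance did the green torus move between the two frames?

3.1

The green torus was near (9.6, 7.0) before and (6.8, 5.7) after, so it travelled √(2.8² + 1.3²) ≈ 3.1 units.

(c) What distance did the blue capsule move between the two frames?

2.4

From (13.2, 7.0) to (12.0, 4.9), the blue capsule covered √(1.2² + 2.1²) ≈ 2.4 units.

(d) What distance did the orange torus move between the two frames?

2.8

The orange torus moved from about (5.3, 3.7) to (2.5, 3.6), a distance of √(2.8² + 0.1²) ≈ 2.8.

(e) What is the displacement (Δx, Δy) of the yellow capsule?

(0.0, -1.0)

The yellow capsule started near (2.9, 2.4) and ended near (2.9, 1.4).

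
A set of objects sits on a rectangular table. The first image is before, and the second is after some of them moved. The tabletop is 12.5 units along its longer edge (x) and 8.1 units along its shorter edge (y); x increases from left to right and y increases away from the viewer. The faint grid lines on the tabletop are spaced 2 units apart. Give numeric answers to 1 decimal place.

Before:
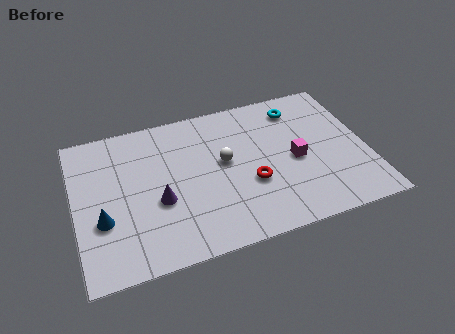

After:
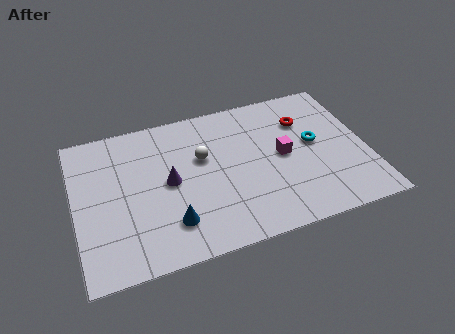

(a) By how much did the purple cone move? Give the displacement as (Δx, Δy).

(0.5, 0.9)

From the two frames, the purple cone sits at roughly (3.5, 3.2) before and (4.0, 4.1) after.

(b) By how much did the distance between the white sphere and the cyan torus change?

+0.8

Before: roughly 4.0 units apart; after: 4.8. That's 0.8 units further apart.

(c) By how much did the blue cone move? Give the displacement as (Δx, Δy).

(2.8, -1.0)

From the two frames, the blue cone sits at roughly (1.1, 2.9) before and (3.9, 1.9) after.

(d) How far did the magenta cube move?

0.6

The magenta cube moved from about (9.4, 3.7) to (8.9, 4.1), a distance of √(0.5² + 0.4²) ≈ 0.6.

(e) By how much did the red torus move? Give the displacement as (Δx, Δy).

(2.6, 2.8)

The red torus started near (7.4, 3.0) and ended near (10.0, 5.8).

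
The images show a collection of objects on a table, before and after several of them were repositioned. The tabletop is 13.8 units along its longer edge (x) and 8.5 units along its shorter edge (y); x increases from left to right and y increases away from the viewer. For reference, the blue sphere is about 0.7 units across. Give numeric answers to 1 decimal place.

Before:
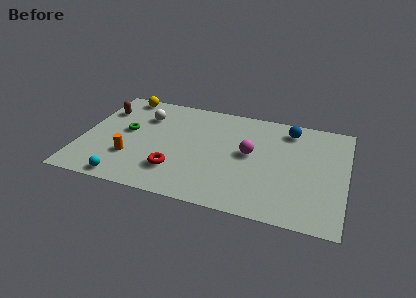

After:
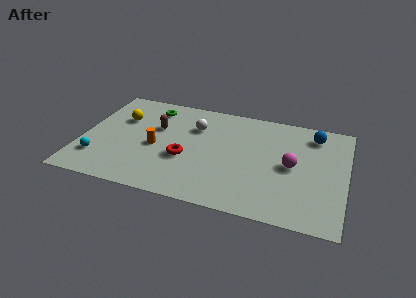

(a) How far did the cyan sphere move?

2.1

The cyan sphere was near (2.6, 0.8) before and (1.0, 2.1) after, so it travelled √(1.6² + 1.3²) ≈ 2.1 units.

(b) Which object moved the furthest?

the brown capsule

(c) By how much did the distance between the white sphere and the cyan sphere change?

+0.8

Before: roughly 5.4 units apart; after: 6.2. That's 0.8 units further apart.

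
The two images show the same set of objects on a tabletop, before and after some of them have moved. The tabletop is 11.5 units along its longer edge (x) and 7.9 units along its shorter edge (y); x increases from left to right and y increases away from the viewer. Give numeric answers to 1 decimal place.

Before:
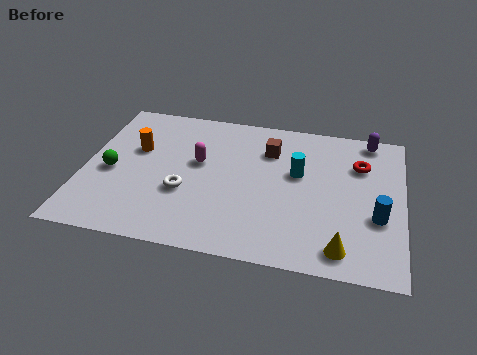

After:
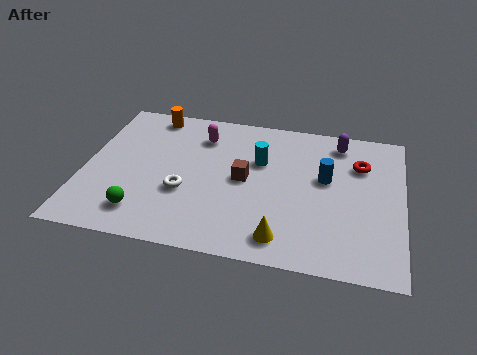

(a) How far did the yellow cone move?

2.1

The yellow cone moved from about (9.4, 1.1) to (7.3, 1.2), a distance of √(2.1² + 0.1²) ≈ 2.1.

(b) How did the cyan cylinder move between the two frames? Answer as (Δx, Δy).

(-1.4, 0.4)

The cyan cylinder started near (7.7, 4.7) and ended near (6.3, 5.1).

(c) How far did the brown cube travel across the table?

2.0

The brown cube was near (6.6, 5.8) before and (5.8, 4.0) after, so it travelled √(0.8² + 1.8²) ≈ 2.0 units.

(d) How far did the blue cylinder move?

2.5

The blue cylinder was near (10.6, 2.9) before and (8.7, 4.6) after, so it travelled √(1.9² + 1.7²) ≈ 2.5 units.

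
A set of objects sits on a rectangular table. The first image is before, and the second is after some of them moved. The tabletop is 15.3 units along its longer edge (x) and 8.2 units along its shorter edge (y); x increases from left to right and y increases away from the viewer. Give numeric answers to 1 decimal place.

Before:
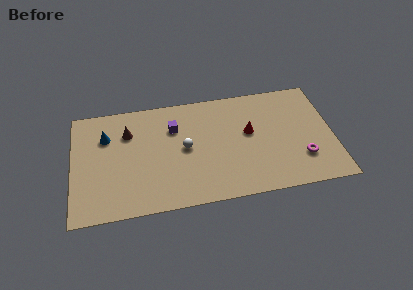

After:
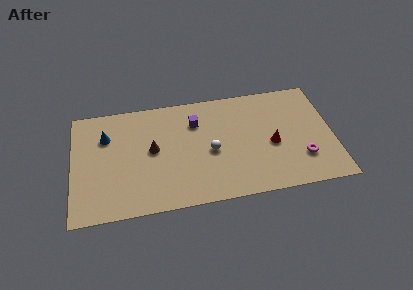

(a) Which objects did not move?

the blue cone and the magenta torus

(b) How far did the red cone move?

1.7

From (10.4, 4.7) to (11.7, 3.6), the red cone covered √(1.3² + 1.1²) ≈ 1.7 units.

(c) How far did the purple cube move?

1.3

The purple cube moved from about (6.0, 5.8) to (7.3, 6.0), a distance of √(1.3² + 0.2²) ≈ 1.3.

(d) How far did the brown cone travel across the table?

2.1

The brown cone moved from about (3.3, 5.9) to (4.7, 4.4), a distance of √(1.4² + 1.5²) ≈ 2.1.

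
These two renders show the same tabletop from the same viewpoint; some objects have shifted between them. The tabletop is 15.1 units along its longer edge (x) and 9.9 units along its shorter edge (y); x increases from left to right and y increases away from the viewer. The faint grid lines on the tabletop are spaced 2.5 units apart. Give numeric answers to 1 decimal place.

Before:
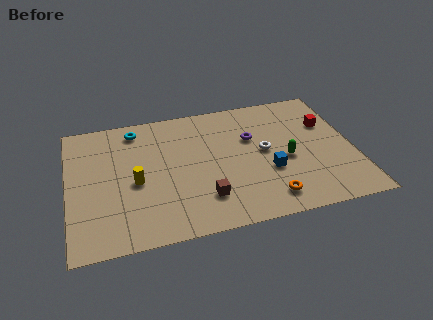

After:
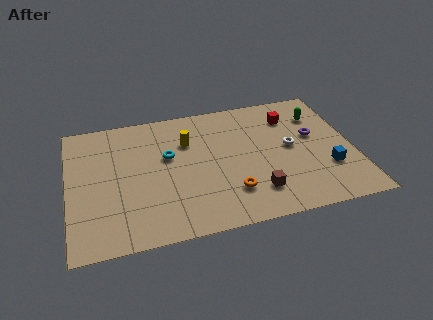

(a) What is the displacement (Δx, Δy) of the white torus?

(1.4, 0.0)

From the two frames, the white torus sits at roughly (10.4, 5.2) before and (11.8, 5.2) after.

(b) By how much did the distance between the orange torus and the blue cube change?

+3.2

Before: roughly 2.0 units apart; after: 5.2. That's 3.2 units further apart.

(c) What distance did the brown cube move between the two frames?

2.7

The brown cube moved from about (7.0, 2.4) to (9.7, 2.2), a distance of √(2.7² + 0.2²) ≈ 2.7.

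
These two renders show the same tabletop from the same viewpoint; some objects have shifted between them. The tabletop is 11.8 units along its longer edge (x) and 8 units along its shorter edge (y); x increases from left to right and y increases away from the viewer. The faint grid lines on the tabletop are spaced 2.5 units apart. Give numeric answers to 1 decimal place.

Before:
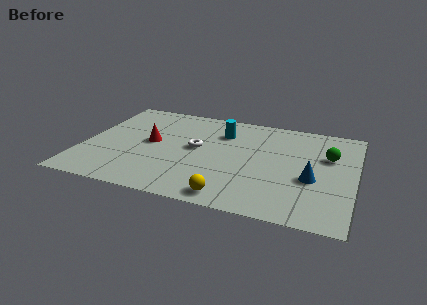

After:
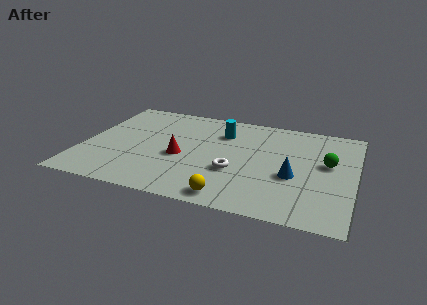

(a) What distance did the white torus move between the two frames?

2.3

The white torus was near (4.9, 4.3) before and (6.7, 2.9) after, so it travelled √(1.8² + 1.4²) ≈ 2.3 units.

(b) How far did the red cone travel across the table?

1.6

From (2.9, 4.2) to (4.3, 3.4), the red cone covered √(1.4² + 0.8²) ≈ 1.6 units.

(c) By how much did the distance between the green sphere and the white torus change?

-1.5

The distance was about 5.8 in the first image and 4.3 in the second, so they moved 1.5 units closer together.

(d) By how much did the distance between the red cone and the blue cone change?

-2.3

The distance was about 7.2 in the first image and 4.9 in the second, so they moved 2.3 units closer together.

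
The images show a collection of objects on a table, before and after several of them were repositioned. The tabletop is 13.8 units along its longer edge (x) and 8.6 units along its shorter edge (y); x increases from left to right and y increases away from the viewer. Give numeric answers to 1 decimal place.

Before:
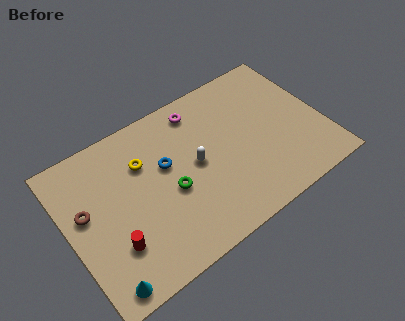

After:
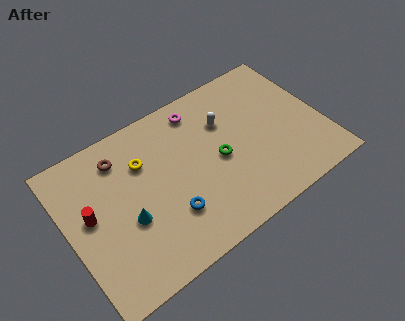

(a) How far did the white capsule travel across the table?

2.4

The white capsule was near (6.9, 4.4) before and (8.8, 5.9) after, so it travelled √(1.9² + 1.5²) ≈ 2.4 units.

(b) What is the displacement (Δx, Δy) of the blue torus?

(-0.3, -2.7)

The blue torus started near (5.4, 5.2) and ended near (5.1, 2.5).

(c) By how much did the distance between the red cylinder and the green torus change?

+3.4

Before: roughly 3.5 units apart; after: 6.9. That's 3.4 units further apart.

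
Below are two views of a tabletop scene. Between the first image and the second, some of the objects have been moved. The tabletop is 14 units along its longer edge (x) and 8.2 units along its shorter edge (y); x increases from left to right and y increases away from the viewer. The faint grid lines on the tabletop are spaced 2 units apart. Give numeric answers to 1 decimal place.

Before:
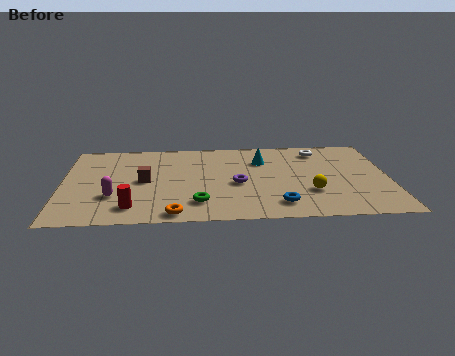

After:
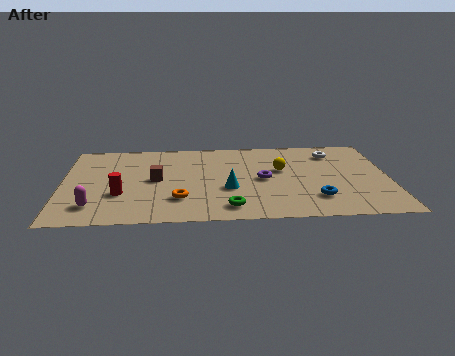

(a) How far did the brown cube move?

0.5

The brown cube moved from about (3.5, 4.1) to (4.0, 4.2), a distance of √(0.5² + 0.1²) ≈ 0.5.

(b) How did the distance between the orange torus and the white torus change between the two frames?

-0.7

The distance was about 8.7 in the first image and 8.0 in the second, so they moved 0.7 units closer together.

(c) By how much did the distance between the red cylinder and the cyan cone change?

-2.5

Before: roughly 7.1 units apart; after: 4.6. That's 2.5 units closer together.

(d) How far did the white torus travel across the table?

0.7

The white torus moved from about (11.1, 6.8) to (11.7, 6.5), a distance of √(0.6² + 0.3²) ≈ 0.7.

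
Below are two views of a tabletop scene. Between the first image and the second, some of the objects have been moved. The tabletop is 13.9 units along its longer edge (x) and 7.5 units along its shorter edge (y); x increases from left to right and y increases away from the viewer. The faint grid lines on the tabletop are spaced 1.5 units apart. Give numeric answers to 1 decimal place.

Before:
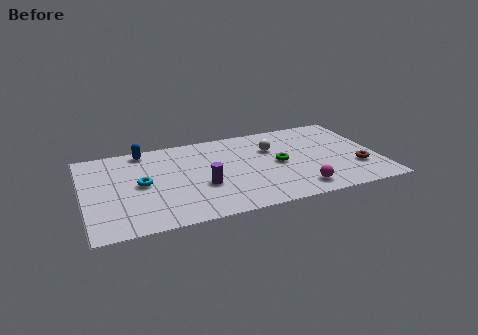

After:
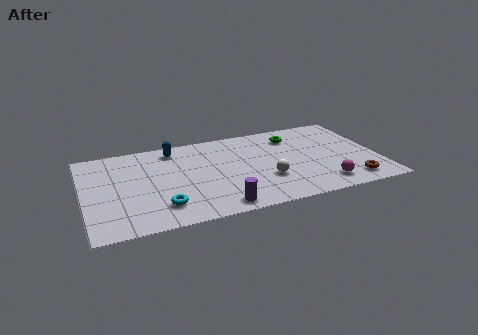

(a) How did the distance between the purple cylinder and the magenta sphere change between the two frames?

+0.3

They were about 4.7 units apart before and 5.0 after — 0.3 units further apart.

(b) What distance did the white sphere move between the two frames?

2.6

From (9.0, 5.1) to (8.5, 2.5), the white sphere covered √(0.5² + 2.6²) ≈ 2.6 units.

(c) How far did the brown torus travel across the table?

1.2

The brown torus moved from about (12.8, 2.3) to (12.4, 1.2), a distance of √(0.4² + 1.1²) ≈ 1.2.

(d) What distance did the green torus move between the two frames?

2.4

From (9.2, 3.7) to (10.1, 5.9), the green torus covered √(0.9² + 2.2²) ≈ 2.4 units.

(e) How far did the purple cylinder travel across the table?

2.0

From (5.5, 2.8) to (6.1, 0.9), the purple cylinder covered √(0.6² + 1.9²) ≈ 2.0 units.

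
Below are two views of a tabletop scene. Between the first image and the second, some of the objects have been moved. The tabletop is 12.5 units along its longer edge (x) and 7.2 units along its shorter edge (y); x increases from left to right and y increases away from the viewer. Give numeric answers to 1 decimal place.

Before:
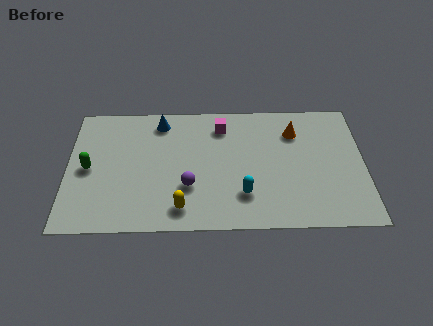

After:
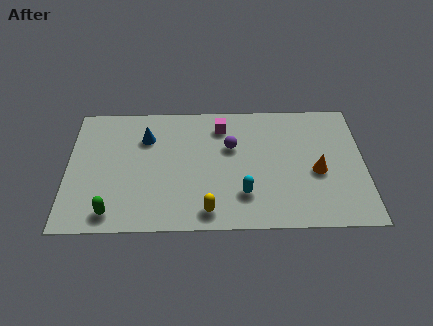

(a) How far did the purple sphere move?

2.8

From (5.1, 2.4) to (6.9, 4.6), the purple sphere covered √(1.8² + 2.2²) ≈ 2.8 units.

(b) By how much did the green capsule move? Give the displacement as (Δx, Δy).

(1.0, -2.5)

The green capsule started near (0.9, 3.5) and ended near (1.9, 1.0).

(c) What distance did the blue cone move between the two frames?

1.1

The blue cone was near (3.9, 6.1) before and (3.3, 5.2) after, so it travelled √(0.6² + 0.9²) ≈ 1.1 units.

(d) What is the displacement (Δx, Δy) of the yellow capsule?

(1.1, -0.2)

From the two frames, the yellow capsule sits at roughly (4.8, 1.2) before and (5.9, 1.0) after.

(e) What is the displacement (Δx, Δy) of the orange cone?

(0.9, -2.3)

The orange cone started near (9.6, 5.4) and ended near (10.5, 3.1).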